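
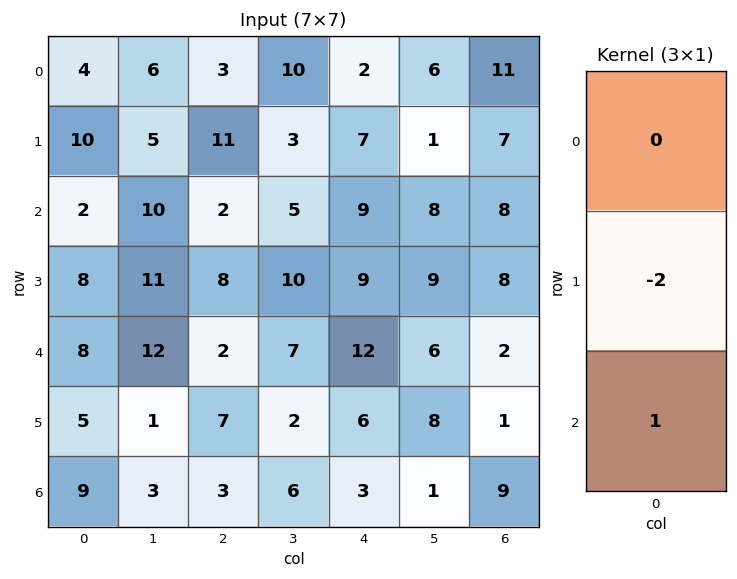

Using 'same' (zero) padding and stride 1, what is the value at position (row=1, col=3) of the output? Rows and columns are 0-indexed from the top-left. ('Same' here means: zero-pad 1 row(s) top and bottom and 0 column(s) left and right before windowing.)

-1

The receptive field on the zero-padded input at this output position is [10 / 3 / 5]. Elementwise product with the kernel and sum: 3·-2 + 5·1.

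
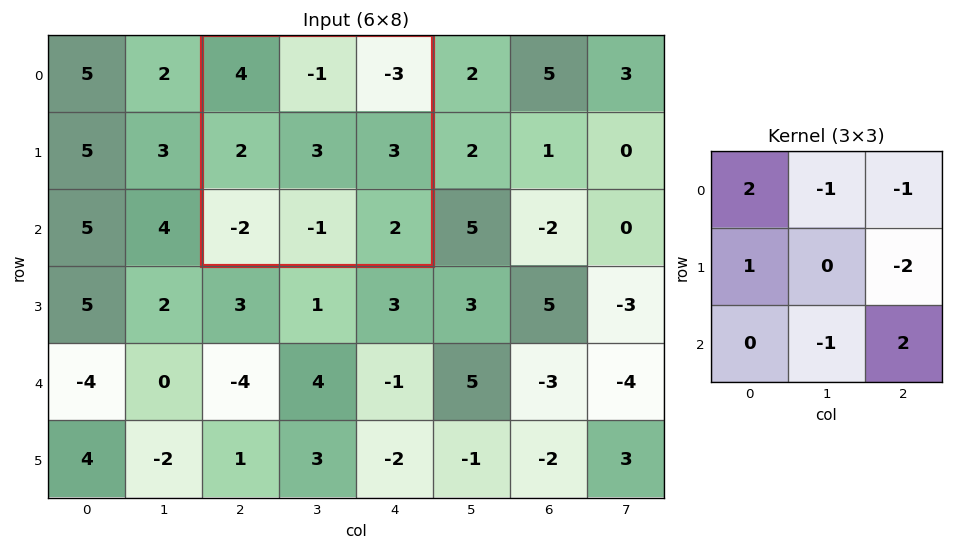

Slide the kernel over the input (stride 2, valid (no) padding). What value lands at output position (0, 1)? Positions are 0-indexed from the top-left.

13

The receptive field on the input at this output position is [4 -1 -3 / 2 3 3 / -2 -1 2]. Elementwise product with the kernel and sum: 4·2 + -1·-1 + -3·-1 + 2·1 + 3·-2 + -1·-1 + 2·2.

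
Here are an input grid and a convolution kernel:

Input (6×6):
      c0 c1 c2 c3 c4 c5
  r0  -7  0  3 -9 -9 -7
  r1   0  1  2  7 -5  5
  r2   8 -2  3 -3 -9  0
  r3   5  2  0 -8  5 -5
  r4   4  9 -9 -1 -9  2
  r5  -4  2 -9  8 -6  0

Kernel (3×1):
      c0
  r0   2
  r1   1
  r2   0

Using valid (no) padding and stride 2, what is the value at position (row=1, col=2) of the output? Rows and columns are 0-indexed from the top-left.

-13

The receptive field on the input at this output position is [-9 / 5 / -9]. Elementwise product with the kernel and sum: -9·2 + 5·1.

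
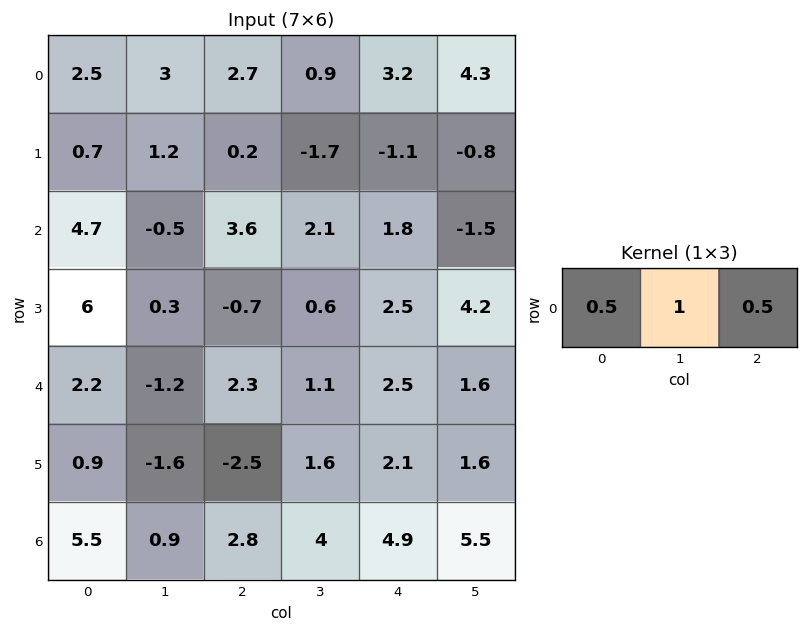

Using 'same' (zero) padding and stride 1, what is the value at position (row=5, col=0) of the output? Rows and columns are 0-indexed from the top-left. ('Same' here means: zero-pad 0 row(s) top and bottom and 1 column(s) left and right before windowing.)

0.1

The receptive field on the zero-padded input at this output position is [0 0.9 -1.6]. Elementwise product with the kernel and sum: 0·0.5 + 0.9·1 + -1.6·0.5.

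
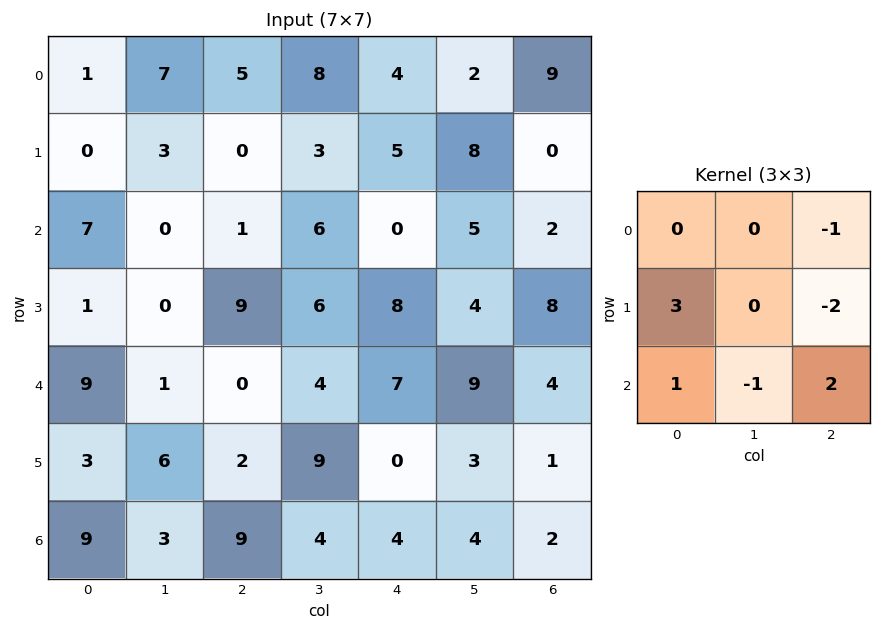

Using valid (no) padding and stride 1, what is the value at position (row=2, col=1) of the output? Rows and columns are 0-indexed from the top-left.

-9

The receptive field on the input at this output position is [0 1 6 / 0 9 6 / 1 0 4]. Elementwise product with the kernel and sum: 6·-1 + 0·3 + 6·-2 + 1·1 + 0·-1 + 4·2.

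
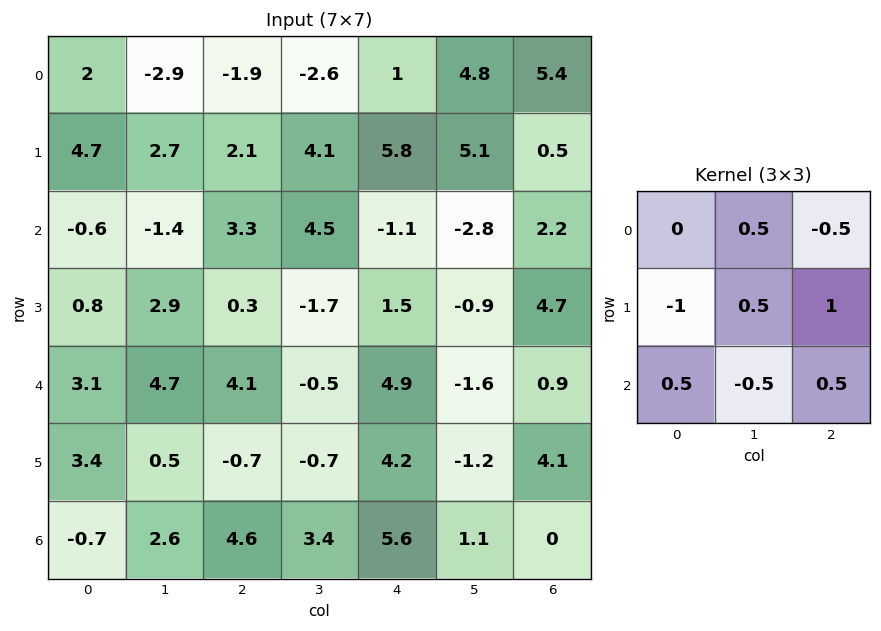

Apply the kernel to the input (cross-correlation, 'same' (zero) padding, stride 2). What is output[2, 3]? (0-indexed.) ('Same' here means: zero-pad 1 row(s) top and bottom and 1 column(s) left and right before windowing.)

1.75

The receptive field on the zero-padded input at this output position is [-0.9 4.7 0 / -1.6 0.9 0 / -1.2 4.1 0]. Elementwise product with the kernel and sum: 4.7·0.5 + 0·-0.5 + -1.6·-1 + 0.9·0.5 + 0·1 + -1.2·0.5 + 4.1·-0.5 + 0·0.5.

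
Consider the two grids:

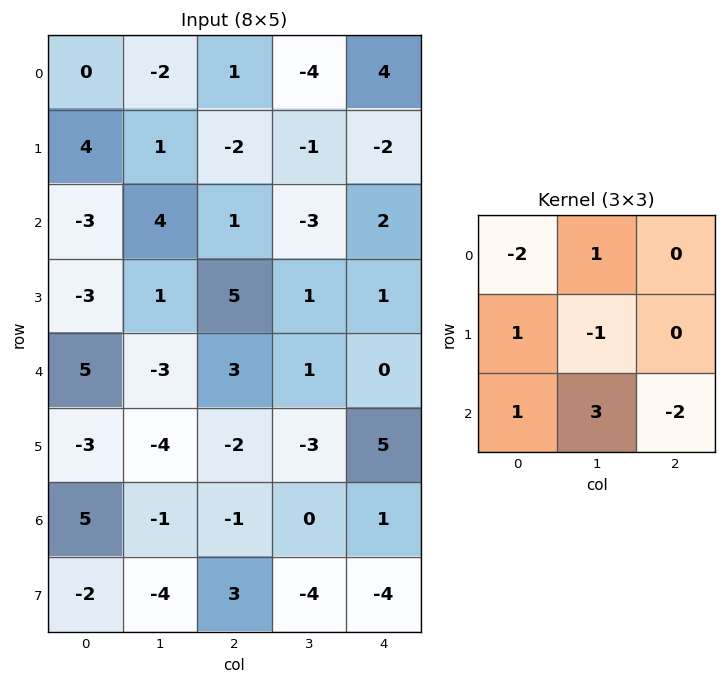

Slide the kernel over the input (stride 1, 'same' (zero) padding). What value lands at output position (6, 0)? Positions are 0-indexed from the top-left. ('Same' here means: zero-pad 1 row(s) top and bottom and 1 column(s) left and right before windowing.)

-6

The receptive field on the zero-padded input at this output position is [0 -3 -4 / 0 5 -1 / 0 -2 -4]. Elementwise product with the kernel and sum: 0·-2 + -3·1 + 0·1 + 5·-1 + 0·1 + -2·3 + -4·-2.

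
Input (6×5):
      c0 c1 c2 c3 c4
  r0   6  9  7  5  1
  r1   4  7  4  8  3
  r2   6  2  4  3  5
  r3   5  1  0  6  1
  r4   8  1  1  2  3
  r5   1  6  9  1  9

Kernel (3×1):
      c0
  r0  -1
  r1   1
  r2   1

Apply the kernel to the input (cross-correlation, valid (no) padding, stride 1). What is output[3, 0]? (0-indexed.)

4

The receptive field on the input at this output position is [5 / 8 / 1]. Elementwise product with the kernel and sum: 5·-1 + 8·1 + 1·1.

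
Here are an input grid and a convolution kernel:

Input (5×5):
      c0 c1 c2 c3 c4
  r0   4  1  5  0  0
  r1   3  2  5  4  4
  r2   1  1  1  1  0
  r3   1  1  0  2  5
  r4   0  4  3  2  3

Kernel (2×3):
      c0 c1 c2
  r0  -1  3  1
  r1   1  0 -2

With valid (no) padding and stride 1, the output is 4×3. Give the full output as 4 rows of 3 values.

Output[0,0]: The receptive field on the input at this output position is [4 1 5 / 3 2 5]. Elementwise product with the kernel and sum: 4·-1 + 1·3 + 5·1 + 3·1 + 5·-2.
Output[0,1]: The receptive field on the input at this output position is [1 5 0 / 2 5 4]. Elementwise product with the kernel and sum: 1·-1 + 5·3 + 0·1 + 2·1 + 4·-2.

-3 8 -8
7 16 12
4 0 -8
-4 1 8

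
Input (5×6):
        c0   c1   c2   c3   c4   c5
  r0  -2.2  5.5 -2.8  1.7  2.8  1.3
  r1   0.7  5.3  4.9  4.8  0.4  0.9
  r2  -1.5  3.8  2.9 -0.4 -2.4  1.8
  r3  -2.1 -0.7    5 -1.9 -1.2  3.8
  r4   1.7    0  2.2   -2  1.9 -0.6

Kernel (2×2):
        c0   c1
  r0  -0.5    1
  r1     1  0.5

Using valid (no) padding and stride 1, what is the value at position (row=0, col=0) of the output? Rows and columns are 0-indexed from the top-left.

The receptive field on the input at this output position is [-2.2 5.5 / 0.7 5.3]. Elementwise product with the kernel and sum: -2.2·-0.5 + 5.5·1 + 0.7·1 + 5.3·0.5.

9.95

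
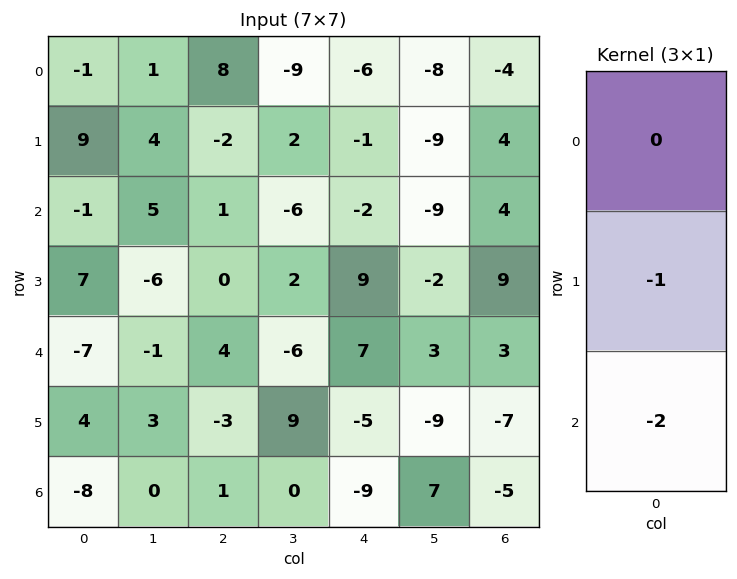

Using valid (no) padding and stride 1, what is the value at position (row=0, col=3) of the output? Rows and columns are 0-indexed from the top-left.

The receptive field on the input at this output position is [-9 / 2 / -6]. Elementwise product with the kernel and sum: 2·-1 + -6·-2.

10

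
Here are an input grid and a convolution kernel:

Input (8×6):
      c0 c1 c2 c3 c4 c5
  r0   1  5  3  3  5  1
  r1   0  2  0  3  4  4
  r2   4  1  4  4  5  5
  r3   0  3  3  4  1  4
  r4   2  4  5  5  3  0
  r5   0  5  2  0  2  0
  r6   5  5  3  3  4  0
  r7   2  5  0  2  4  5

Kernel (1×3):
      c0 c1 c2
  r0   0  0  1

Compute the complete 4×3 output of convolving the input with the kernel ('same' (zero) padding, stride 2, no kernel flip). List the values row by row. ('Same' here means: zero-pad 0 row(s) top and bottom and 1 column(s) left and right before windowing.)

Output[0,0]: The receptive field on the zero-padded input at this output position is [0 1 5]. Elementwise product with the kernel and sum: 5·1.
Output[0,1]: The receptive field on the zero-padded input at this output position is [5 3 3]. Elementwise product with the kernel and sum: 3·1.

5 3 1
1 4 5
4 5 0
5 3 0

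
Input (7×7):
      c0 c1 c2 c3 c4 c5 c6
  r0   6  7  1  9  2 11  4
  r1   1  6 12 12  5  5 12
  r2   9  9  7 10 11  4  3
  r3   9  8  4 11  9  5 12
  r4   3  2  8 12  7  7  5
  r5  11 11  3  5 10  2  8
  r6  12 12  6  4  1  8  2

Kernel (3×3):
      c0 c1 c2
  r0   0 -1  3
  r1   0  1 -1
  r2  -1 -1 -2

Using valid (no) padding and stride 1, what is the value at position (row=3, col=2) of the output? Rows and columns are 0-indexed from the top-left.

The receptive field on the input at this output position is [4 11 9 / 8 12 7 / 3 5 10]. Elementwise product with the kernel and sum: 11·-1 + 9·3 + 12·1 + 7·-1 + 3·-1 + 5·-1 + 10·-2.

-7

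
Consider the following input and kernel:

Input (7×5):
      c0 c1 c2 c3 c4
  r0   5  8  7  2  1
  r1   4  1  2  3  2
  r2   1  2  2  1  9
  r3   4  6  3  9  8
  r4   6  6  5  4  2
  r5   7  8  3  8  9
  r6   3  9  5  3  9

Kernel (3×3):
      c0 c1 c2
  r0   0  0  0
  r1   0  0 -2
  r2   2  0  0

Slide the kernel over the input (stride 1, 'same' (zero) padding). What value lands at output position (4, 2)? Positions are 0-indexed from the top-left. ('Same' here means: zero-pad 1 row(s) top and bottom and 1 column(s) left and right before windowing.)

The receptive field on the zero-padded input at this output position is [6 3 9 / 6 5 4 / 8 3 8]. Elementwise product with the kernel and sum: 4·-2 + 8·2.

8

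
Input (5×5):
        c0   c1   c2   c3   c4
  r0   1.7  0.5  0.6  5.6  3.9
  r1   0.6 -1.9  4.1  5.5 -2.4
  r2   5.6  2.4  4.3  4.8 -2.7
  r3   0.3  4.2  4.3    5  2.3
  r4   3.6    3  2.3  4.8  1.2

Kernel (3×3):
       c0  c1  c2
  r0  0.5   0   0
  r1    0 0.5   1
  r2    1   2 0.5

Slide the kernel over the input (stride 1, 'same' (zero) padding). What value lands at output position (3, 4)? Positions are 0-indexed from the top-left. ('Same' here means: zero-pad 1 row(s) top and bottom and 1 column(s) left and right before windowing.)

The receptive field on the zero-padded input at this output position is [4.8 -2.7 0 / 5 2.3 0 / 4.8 1.2 0]. Elementwise product with the kernel and sum: 4.8·0.5 + 2.3·0.5 + 0·1 + 4.8·1 + 1.2·2 + 0·0.5.

10.75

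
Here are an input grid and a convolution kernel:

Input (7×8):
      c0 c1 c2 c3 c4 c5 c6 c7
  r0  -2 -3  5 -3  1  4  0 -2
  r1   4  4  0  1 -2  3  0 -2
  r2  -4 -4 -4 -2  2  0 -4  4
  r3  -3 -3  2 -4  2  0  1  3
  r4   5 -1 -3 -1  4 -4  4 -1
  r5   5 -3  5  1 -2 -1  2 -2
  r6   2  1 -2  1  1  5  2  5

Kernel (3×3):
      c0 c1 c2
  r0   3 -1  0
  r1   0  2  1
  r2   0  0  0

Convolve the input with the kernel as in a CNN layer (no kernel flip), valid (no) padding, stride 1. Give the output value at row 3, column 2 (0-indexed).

The receptive field on the input at this output position is [2 -4 2 / -3 -1 4 / 5 1 -2]. Elementwise product with the kernel and sum: 2·3 + -4·-1 + -1·2 + 4·1.

12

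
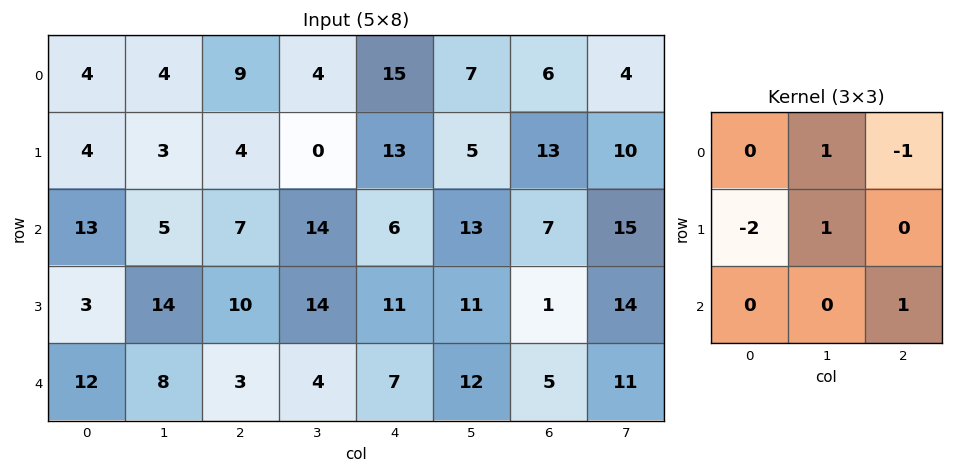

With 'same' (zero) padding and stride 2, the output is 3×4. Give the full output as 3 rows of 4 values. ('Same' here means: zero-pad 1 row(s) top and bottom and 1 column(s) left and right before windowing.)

Output[0,0]: The receptive field on the zero-padded input at this output position is [0 0 0 / 0 4 4 / 0 4 3]. Elementwise product with the kernel and sum: 0·1 + 0·-1 + 0·-2 + 4·1 + 3·1.
Output[0,1]: The receptive field on the zero-padded input at this output position is [0 0 0 / 4 9 4 / 3 4 0]. Elementwise product with the kernel and sum: 0·1 + 0·-1 + 4·-2 + 9·1 + 0·1.

7 1 12 2
28 15 -3 -2
1 -17 -1 -32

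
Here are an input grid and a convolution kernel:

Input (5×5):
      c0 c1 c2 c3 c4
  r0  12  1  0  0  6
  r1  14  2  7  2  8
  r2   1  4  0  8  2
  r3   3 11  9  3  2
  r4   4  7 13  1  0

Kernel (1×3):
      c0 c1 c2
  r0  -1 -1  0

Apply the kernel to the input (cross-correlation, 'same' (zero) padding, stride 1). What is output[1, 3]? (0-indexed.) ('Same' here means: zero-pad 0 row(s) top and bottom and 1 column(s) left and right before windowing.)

The receptive field on the zero-padded input at this output position is [7 2 8]. Elementwise product with the kernel and sum: 7·-1 + 2·-1.

-9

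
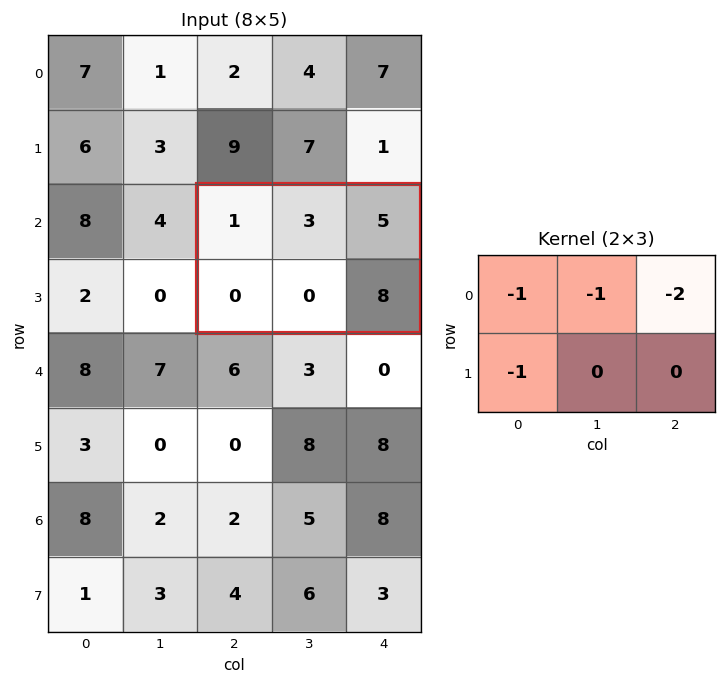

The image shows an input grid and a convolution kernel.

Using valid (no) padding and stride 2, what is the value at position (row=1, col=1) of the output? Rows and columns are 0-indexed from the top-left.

The receptive field on the input at this output position is [1 3 5 / 0 0 8]. Elementwise product with the kernel and sum: 1·-1 + 3·-1 + 5·-2 + 0·-1.

-14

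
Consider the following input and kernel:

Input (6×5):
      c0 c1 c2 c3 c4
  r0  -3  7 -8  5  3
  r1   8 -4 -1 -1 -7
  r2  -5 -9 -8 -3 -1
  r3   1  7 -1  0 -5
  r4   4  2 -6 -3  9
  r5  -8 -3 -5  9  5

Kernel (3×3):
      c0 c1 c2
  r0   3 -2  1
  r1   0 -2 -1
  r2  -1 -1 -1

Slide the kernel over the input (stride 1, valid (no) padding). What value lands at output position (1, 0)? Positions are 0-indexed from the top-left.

The receptive field on the input at this output position is [8 -4 -1 / -5 -9 -8 / 1 7 -1]. Elementwise product with the kernel and sum: 8·3 + -4·-2 + -1·1 + -9·-2 + -8·-1 + 1·-1 + 7·-1 + -1·-1.

50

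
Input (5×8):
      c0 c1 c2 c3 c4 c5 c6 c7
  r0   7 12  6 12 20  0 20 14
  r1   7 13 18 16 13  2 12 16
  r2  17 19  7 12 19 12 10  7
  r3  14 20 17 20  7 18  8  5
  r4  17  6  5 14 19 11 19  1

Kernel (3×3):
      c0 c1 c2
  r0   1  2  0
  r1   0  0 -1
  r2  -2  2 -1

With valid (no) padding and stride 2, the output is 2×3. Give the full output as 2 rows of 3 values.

Output[0,0]: The receptive field on the input at this output position is [7 12 6 / 7 13 18 / 17 19 7]. Elementwise product with the kernel and sum: 7·1 + 12·2 + 18·-1 + 17·-2 + 19·2 + 7·-1.
Output[0,1]: The receptive field on the input at this output position is [6 12 20 / 18 16 13 / 7 12 19]. Elementwise product with the kernel and sum: 6·1 + 12·2 + 13·-1 + 7·-2 + 12·2 + 19·-1.

10 8 -16
11 23 0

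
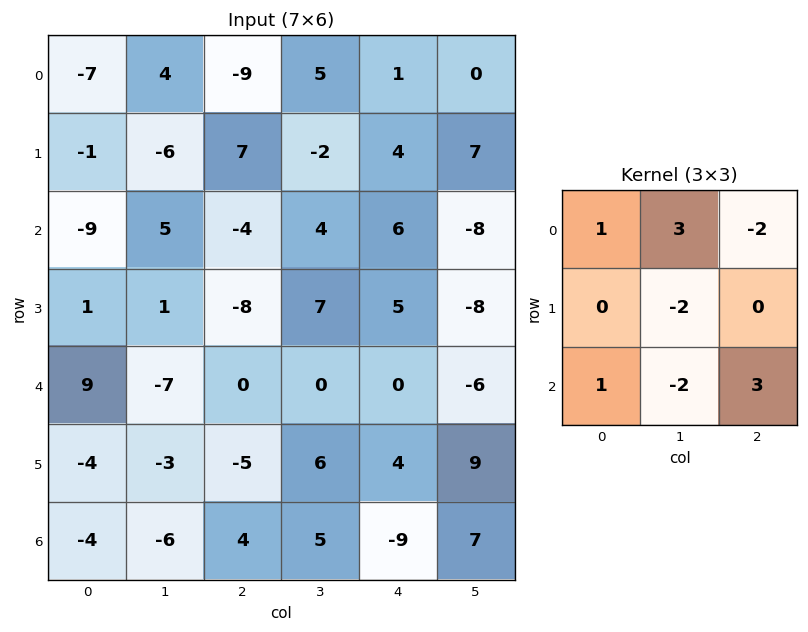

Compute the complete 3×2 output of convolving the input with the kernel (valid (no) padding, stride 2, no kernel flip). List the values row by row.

4 14
35 -18
14 -45

Output[0,0]: The receptive field on the input at this output position is [-7 4 -9 / -1 -6 7 / -9 5 -4]. Elementwise product with the kernel and sum: -7·1 + 4·3 + -9·-2 + -6·-2 + -9·1 + 5·-2 + -4·3.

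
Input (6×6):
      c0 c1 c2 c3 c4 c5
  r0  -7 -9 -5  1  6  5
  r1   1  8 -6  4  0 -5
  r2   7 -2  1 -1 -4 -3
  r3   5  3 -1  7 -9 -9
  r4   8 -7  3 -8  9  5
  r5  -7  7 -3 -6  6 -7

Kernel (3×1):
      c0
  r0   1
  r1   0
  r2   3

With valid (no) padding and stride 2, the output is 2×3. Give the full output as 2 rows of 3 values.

Output[0,0]: The receptive field on the input at this output position is [-7 / 1 / 7]. Elementwise product with the kernel and sum: -7·1 + 7·3.
Output[0,1]: The receptive field on the input at this output position is [-5 / -6 / 1]. Elementwise product with the kernel and sum: -5·1 + 1·3.

14 -2 -6
31 10 23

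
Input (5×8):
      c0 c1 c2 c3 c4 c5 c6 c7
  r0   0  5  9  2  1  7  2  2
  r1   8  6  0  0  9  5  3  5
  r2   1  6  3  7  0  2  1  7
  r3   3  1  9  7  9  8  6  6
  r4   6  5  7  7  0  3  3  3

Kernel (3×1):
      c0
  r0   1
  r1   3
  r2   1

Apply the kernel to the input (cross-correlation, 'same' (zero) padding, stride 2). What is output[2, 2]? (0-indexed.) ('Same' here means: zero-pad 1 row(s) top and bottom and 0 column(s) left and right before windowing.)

9

The receptive field on the zero-padded input at this output position is [9 / 0 / 0]. Elementwise product with the kernel and sum: 9·1 + 0·3 + 0·1.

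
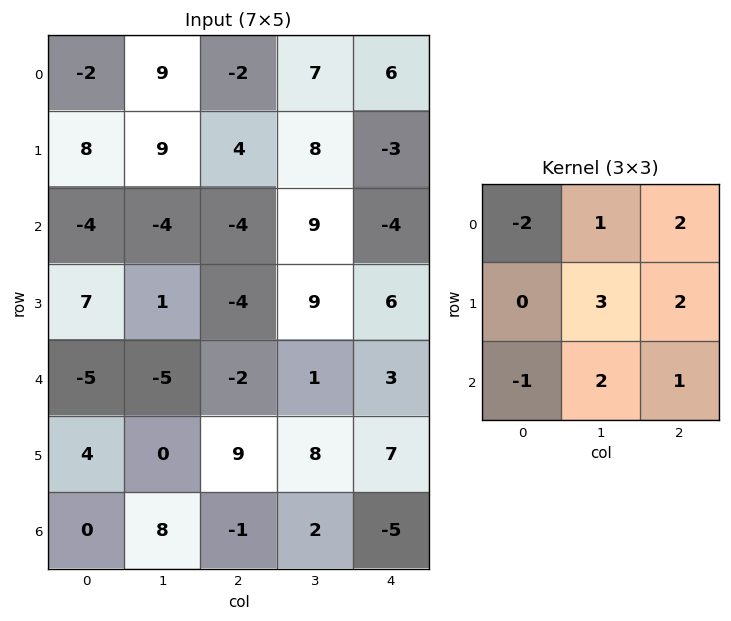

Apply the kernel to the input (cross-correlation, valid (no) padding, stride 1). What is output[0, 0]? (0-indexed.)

The receptive field on the input at this output position is [-2 9 -2 / 8 9 4 / -4 -4 -4]. Elementwise product with the kernel and sum: -2·-2 + 9·1 + -2·2 + 9·3 + 4·2 + -4·-1 + -4·2 + -4·1.

36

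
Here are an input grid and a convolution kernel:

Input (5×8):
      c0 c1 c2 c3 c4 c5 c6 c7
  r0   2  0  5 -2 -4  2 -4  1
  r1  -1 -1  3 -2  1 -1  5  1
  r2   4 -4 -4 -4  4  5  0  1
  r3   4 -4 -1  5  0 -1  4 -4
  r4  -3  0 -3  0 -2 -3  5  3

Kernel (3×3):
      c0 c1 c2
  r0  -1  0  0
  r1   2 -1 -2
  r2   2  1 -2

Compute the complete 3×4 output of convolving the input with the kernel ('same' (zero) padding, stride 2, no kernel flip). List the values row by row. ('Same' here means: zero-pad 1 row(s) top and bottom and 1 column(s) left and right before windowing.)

-1 4 -5 7
16 -14 -8 19
3 7 3 -16

Output[0,0]: The receptive field on the zero-padded input at this output position is [0 0 0 / 0 2 0 / 0 -1 -1]. Elementwise product with the kernel and sum: 0·-1 + 0·2 + 2·-1 + 0·-2 + 0·2 + -1·1 + -1·-2.
Output[0,1]: The receptive field on the zero-padded input at this output position is [0 0 0 / 0 5 -2 / -1 3 -2]. Elementwise product with the kernel and sum: 0·-1 + 0·2 + 5·-1 + -2·-2 + -1·2 + 3·1 + -2·-2.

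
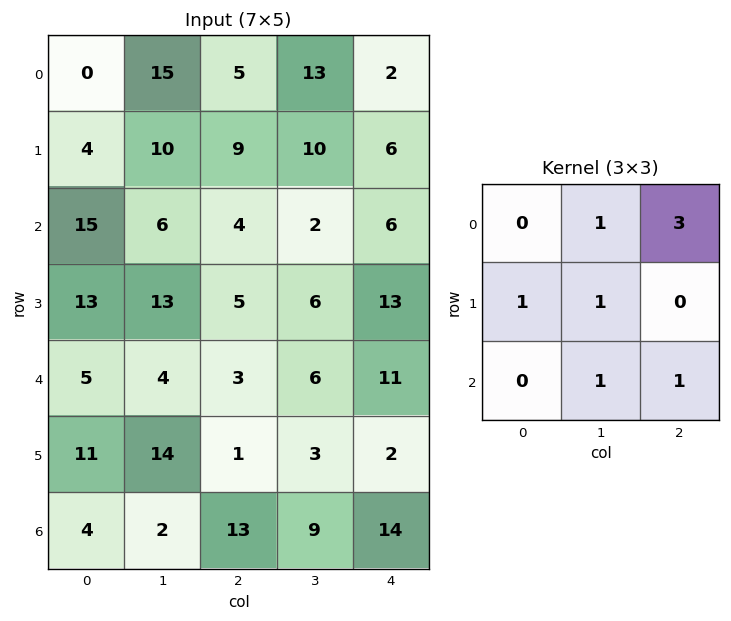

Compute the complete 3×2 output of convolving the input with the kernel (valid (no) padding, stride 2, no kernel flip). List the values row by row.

Output[0,0]: The receptive field on the input at this output position is [0 15 5 / 4 10 9 / 15 6 4]. Elementwise product with the kernel and sum: 15·1 + 5·3 + 4·1 + 10·1 + 6·1 + 4·1.

54 46
51 48
53 66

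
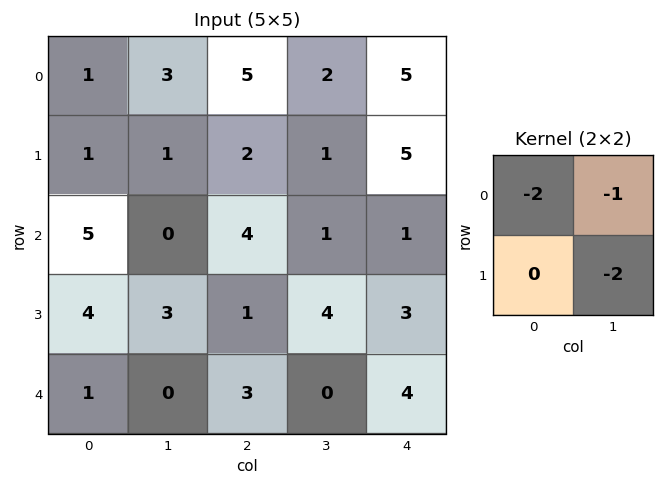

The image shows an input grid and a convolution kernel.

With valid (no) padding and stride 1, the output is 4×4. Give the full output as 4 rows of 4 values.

Output[0,0]: The receptive field on the input at this output position is [1 3 / 1 1]. Elementwise product with the kernel and sum: 1·-2 + 3·-1 + 1·-2.
Output[0,1]: The receptive field on the input at this output position is [3 5 / 1 2]. Elementwise product with the kernel and sum: 3·-2 + 5·-1 + 2·-2.

-7 -15 -14 -19
-3 -12 -7 -9
-16 -6 -17 -9
-11 -13 -6 -19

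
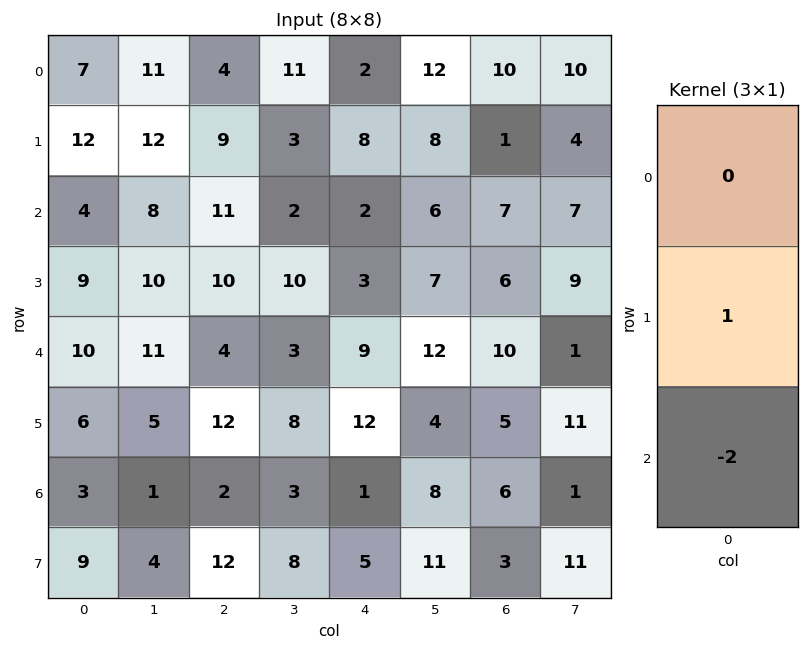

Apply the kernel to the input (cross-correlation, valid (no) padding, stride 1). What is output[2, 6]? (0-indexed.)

-14

The receptive field on the input at this output position is [7 / 6 / 10]. Elementwise product with the kernel and sum: 6·1 + 10·-2.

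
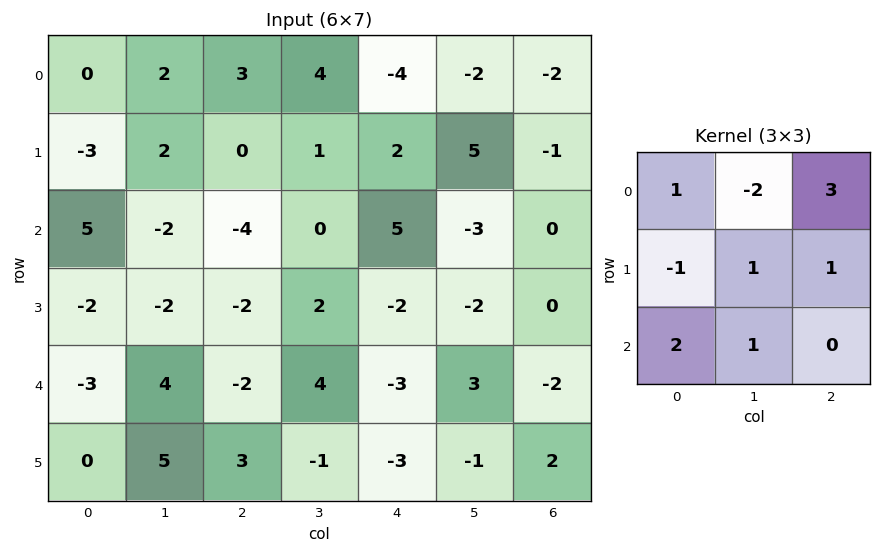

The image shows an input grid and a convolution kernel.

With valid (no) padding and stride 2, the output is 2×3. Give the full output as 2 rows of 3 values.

Output[0,0]: The receptive field on the input at this output position is [0 2 3 / -3 2 0 / 5 -2 -4]. Elementwise product with the kernel and sum: 0·1 + 2·-2 + 3·3 + -3·-1 + 2·1 + 0·1 + 5·2 + -2·1.
Output[0,1]: The receptive field on the input at this output position is [3 4 -4 / 0 1 2 / -4 0 5]. Elementwise product with the kernel and sum: 3·1 + 4·-2 + -4·3 + 0·-1 + 1·1 + 2·1 + -4·2 + 0·1.

18 -22 3
-7 13 8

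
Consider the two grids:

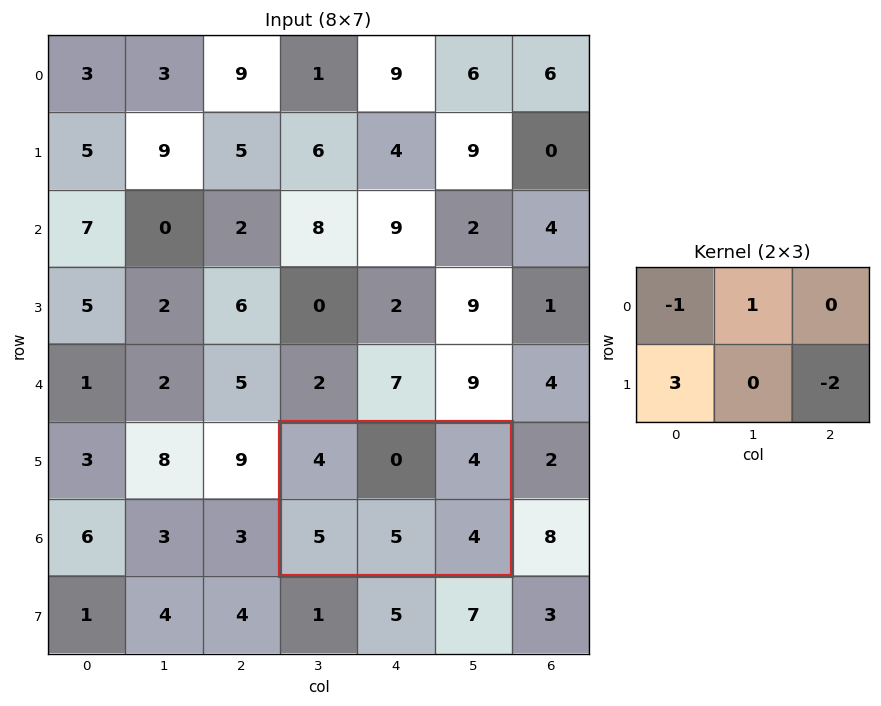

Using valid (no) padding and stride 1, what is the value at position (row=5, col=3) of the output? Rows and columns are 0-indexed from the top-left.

The receptive field on the input at this output position is [4 0 4 / 5 5 4]. Elementwise product with the kernel and sum: 4·-1 + 0·1 + 5·3 + 4·-2.

3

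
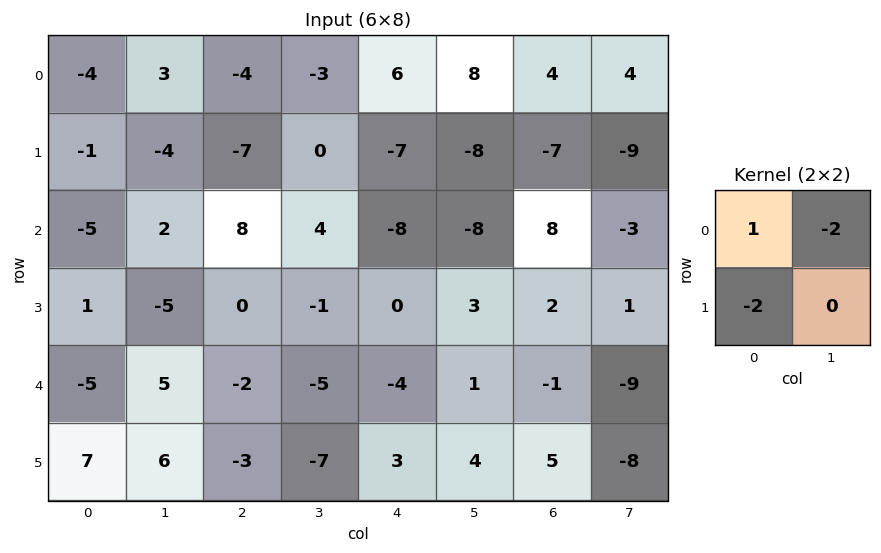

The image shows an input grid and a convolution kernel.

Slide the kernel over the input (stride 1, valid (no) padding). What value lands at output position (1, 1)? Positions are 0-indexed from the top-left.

The receptive field on the input at this output position is [-4 -7 / 2 8]. Elementwise product with the kernel and sum: -4·1 + -7·-2 + 2·-2.

6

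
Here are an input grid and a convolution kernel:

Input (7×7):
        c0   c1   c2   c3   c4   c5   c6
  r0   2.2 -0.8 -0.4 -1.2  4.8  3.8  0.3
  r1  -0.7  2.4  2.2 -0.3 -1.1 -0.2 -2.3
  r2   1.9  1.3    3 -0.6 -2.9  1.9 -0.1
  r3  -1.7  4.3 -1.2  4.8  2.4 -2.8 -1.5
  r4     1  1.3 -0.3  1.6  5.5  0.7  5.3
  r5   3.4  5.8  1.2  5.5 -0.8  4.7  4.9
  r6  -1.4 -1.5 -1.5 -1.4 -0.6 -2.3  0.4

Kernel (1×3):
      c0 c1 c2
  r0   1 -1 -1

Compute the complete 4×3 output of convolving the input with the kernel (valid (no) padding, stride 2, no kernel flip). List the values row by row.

3.4 -4 0.7
-2.4 6.5 -4.7
-0 -7.4 -0.5
1.6 0.5 1.3

Output[0,0]: The receptive field on the input at this output position is [2.2 -0.8 -0.4]. Elementwise product with the kernel and sum: 2.2·1 + -0.8·-1 + -0.4·-1.
Output[0,1]: The receptive field on the input at this output position is [-0.4 -1.2 4.8]. Elementwise product with the kernel and sum: -0.4·1 + -1.2·-1 + 4.8·-1.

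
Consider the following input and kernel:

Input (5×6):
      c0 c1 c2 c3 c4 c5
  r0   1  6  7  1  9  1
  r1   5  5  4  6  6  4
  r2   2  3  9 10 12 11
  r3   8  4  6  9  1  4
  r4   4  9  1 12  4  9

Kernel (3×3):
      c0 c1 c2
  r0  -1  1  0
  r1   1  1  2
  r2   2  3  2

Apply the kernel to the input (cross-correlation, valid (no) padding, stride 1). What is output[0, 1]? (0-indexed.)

The receptive field on the input at this output position is [6 7 1 / 5 4 6 / 3 9 10]. Elementwise product with the kernel and sum: 6·-1 + 7·1 + 5·1 + 4·1 + 6·2 + 3·2 + 9·3 + 10·2.

75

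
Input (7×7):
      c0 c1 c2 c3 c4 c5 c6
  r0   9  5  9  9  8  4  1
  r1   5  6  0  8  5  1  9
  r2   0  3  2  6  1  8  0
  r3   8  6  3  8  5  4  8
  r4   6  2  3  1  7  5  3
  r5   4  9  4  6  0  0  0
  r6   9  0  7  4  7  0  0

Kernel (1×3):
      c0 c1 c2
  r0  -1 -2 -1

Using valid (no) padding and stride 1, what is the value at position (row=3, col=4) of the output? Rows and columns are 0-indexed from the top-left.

-21

The receptive field on the input at this output position is [5 4 8]. Elementwise product with the kernel and sum: 5·-1 + 4·-2 + 8·-1.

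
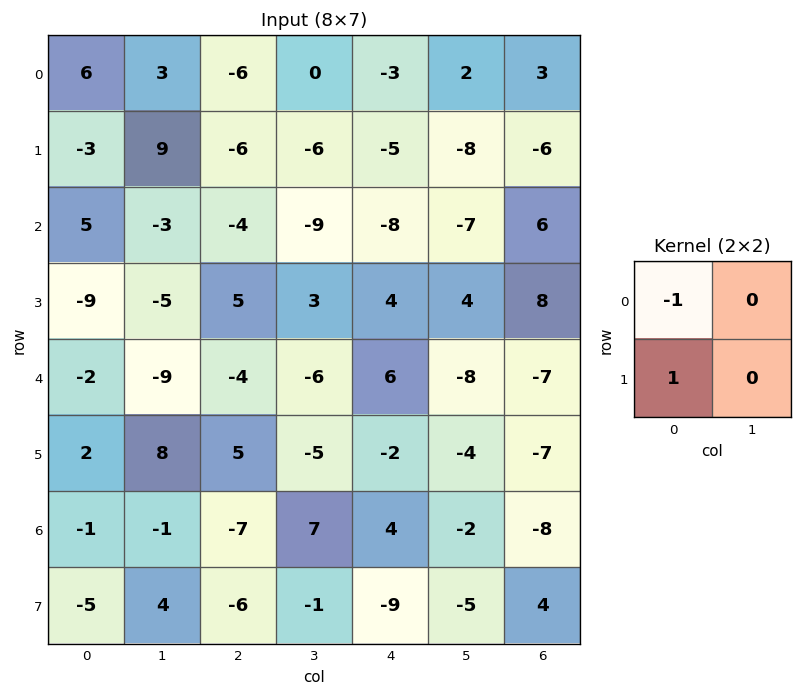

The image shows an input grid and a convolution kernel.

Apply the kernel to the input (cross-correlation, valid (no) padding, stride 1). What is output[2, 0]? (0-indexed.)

-14

The receptive field on the input at this output position is [5 -3 / -9 -5]. Elementwise product with the kernel and sum: 5·-1 + -9·1.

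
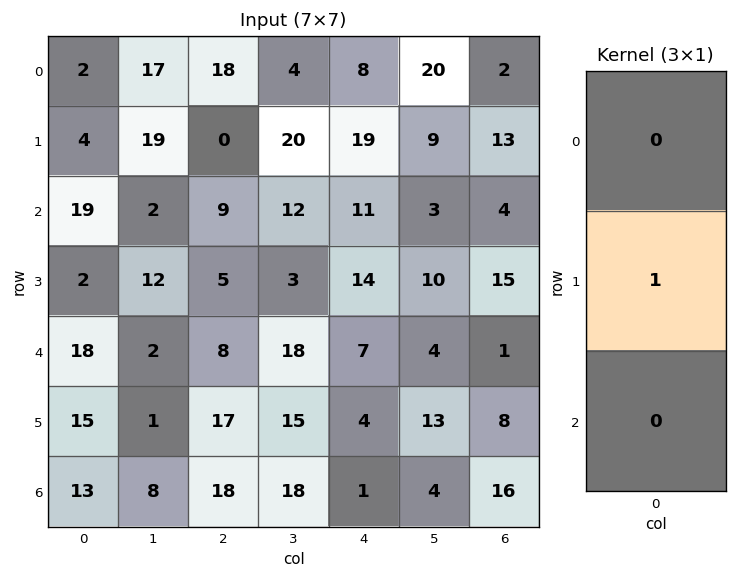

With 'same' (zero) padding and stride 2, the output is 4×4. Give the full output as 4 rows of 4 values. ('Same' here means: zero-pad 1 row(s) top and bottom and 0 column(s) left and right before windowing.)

2 18 8 2
19 9 11 4
18 8 7 1
13 18 1 16

Output[0,0]: The receptive field on the zero-padded input at this output position is [0 / 2 / 4]. Elementwise product with the kernel and sum: 2·1.
Output[0,1]: The receptive field on the zero-padded input at this output position is [0 / 18 / 0]. Elementwise product with the kernel and sum: 18·1.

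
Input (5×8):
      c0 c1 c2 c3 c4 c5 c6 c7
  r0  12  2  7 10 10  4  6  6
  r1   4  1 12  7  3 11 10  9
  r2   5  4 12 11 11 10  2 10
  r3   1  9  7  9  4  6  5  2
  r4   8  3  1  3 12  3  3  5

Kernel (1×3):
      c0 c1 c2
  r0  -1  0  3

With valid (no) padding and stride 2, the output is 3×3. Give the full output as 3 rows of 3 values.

9 23 8
31 21 -5
-5 35 -3

Output[0,0]: The receptive field on the input at this output position is [12 2 7]. Elementwise product with the kernel and sum: 12·-1 + 7·3.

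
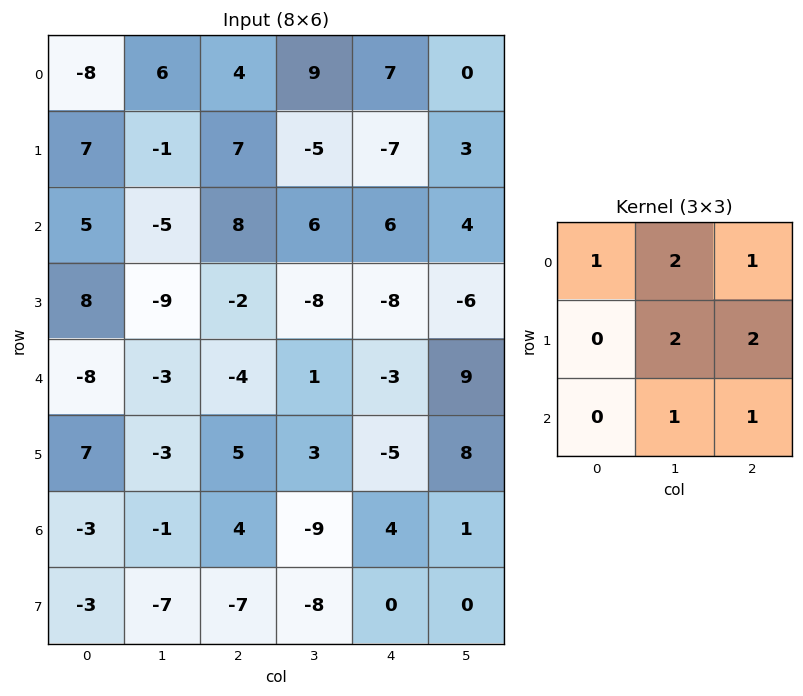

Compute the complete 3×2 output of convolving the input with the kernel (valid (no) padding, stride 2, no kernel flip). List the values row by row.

23 17
-26 -8
-11 -14

Output[0,0]: The receptive field on the input at this output position is [-8 6 4 / 7 -1 7 / 5 -5 8]. Elementwise product with the kernel and sum: -8·1 + 6·2 + 4·1 + -1·2 + 7·2 + -5·1 + 8·1.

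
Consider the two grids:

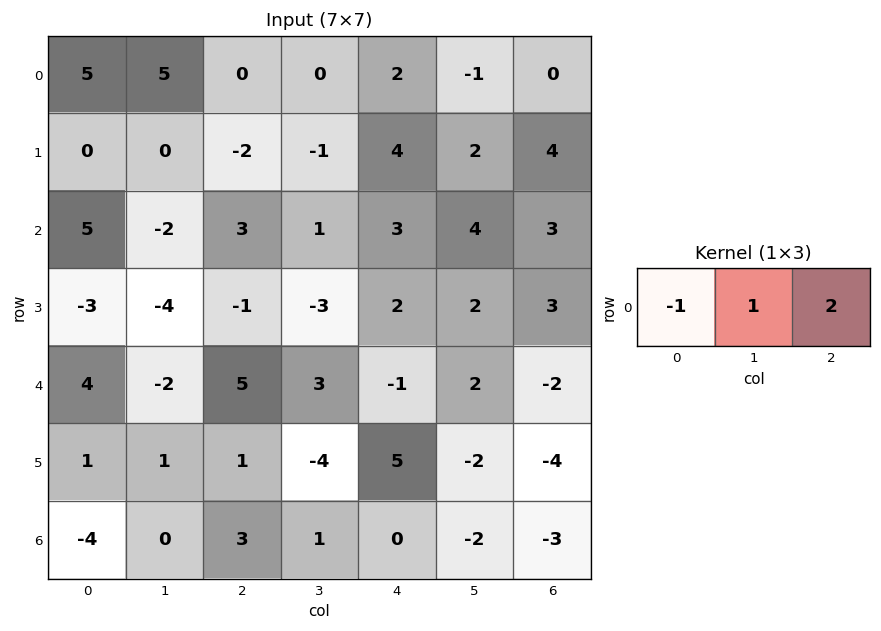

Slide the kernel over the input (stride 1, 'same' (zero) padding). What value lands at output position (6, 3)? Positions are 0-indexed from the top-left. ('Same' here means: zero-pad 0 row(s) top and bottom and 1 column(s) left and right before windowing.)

-2

The receptive field on the zero-padded input at this output position is [3 1 0]. Elementwise product with the kernel and sum: 3·-1 + 1·1 + 0·2.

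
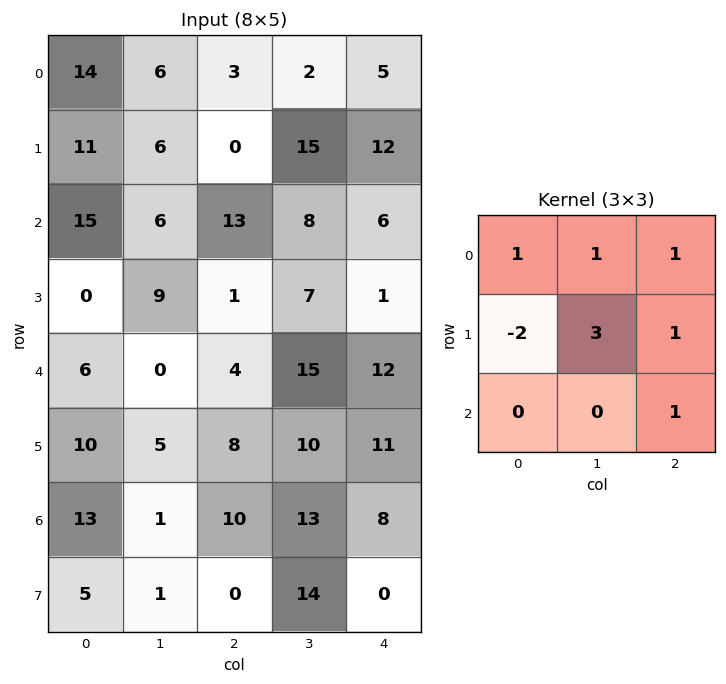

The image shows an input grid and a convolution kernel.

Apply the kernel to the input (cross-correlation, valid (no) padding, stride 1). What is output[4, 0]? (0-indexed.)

23

The receptive field on the input at this output position is [6 0 4 / 10 5 8 / 13 1 10]. Elementwise product with the kernel and sum: 6·1 + 0·1 + 4·1 + 10·-2 + 5·3 + 8·1 + 10·1.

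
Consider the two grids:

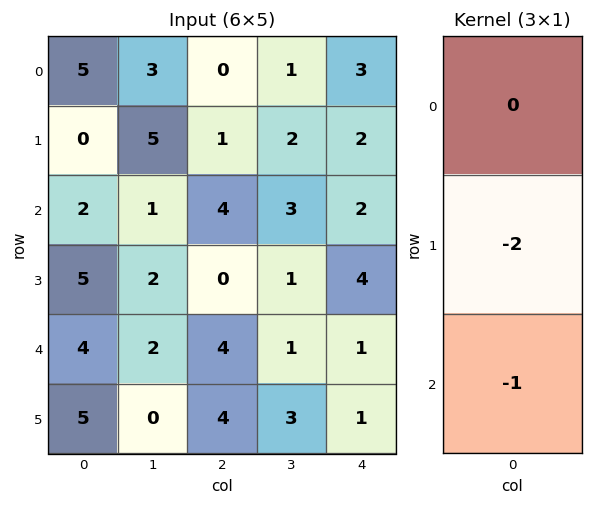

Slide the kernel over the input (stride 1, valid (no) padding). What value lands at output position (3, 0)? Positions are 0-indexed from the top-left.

-13

The receptive field on the input at this output position is [5 / 4 / 5]. Elementwise product with the kernel and sum: 4·-2 + 5·-1.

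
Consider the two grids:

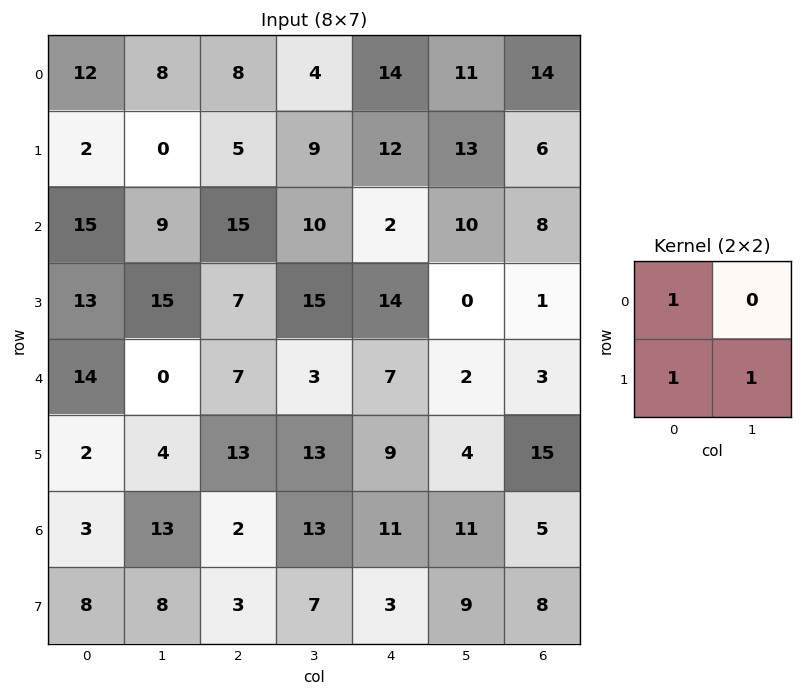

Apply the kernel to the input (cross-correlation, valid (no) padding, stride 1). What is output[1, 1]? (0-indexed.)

The receptive field on the input at this output position is [0 5 / 9 15]. Elementwise product with the kernel and sum: 0·1 + 9·1 + 15·1.

24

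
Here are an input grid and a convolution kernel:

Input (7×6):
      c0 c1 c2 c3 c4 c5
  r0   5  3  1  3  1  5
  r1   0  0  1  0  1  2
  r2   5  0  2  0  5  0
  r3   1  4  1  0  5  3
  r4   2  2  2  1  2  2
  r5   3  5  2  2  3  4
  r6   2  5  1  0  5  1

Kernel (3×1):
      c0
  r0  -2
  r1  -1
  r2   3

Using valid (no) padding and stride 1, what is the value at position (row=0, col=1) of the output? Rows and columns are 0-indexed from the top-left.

-6

The receptive field on the input at this output position is [3 / 0 / 0]. Elementwise product with the kernel and sum: 3·-2 + 0·-1 + 0·3.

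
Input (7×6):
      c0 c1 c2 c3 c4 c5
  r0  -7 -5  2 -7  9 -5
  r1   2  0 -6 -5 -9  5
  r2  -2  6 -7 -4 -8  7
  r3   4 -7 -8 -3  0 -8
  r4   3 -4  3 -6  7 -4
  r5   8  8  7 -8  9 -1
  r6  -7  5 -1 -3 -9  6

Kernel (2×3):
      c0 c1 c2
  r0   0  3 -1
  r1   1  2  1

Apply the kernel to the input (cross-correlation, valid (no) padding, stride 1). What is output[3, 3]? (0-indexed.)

12

The receptive field on the input at this output position is [-3 0 -8 / -6 7 -4]. Elementwise product with the kernel and sum: 0·3 + -8·-1 + -6·1 + 7·2 + -4·1.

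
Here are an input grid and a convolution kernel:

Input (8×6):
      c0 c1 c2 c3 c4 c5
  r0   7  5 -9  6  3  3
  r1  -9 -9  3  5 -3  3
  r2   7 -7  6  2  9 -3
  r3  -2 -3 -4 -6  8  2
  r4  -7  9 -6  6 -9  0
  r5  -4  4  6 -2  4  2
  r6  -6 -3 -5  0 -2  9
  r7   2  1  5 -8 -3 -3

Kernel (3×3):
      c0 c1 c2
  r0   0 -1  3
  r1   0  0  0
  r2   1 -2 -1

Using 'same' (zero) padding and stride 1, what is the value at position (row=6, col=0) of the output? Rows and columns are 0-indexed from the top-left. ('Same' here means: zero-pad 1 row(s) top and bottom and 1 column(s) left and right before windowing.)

The receptive field on the zero-padded input at this output position is [0 -4 4 / 0 -6 -3 / 0 2 1]. Elementwise product with the kernel and sum: -4·-1 + 4·3 + 0·1 + 2·-2 + 1·-1.

11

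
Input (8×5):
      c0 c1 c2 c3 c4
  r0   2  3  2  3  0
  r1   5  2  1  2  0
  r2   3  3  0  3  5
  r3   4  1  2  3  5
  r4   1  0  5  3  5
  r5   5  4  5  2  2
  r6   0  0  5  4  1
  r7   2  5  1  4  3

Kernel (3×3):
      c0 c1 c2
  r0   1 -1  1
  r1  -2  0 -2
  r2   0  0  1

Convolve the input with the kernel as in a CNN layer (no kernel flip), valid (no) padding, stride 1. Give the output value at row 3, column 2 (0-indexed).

The receptive field on the input at this output position is [2 3 5 / 5 3 5 / 5 2 2]. Elementwise product with the kernel and sum: 2·1 + 3·-1 + 5·1 + 5·-2 + 5·-2 + 2·1.

-14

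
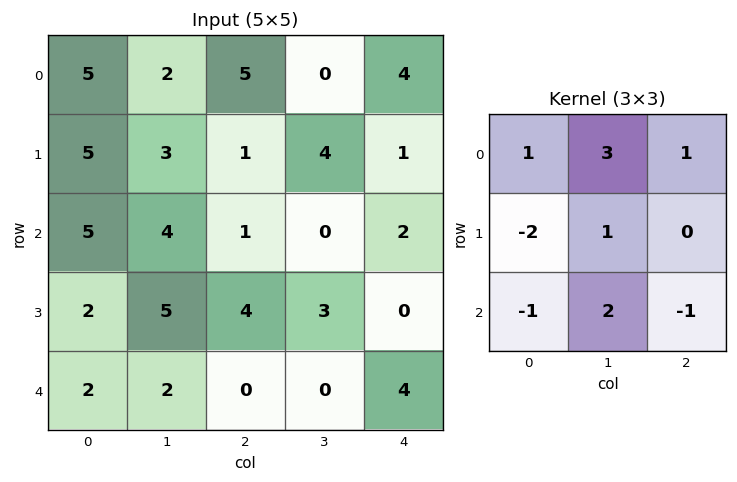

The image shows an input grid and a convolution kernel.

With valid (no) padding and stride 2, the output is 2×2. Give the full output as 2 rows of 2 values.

Output[0,0]: The receptive field on the input at this output position is [5 2 5 / 5 3 1 / 5 4 1]. Elementwise product with the kernel and sum: 5·1 + 2·3 + 5·1 + 5·-2 + 3·1 + 5·-1 + 4·2 + 1·-1.

11 8
21 -6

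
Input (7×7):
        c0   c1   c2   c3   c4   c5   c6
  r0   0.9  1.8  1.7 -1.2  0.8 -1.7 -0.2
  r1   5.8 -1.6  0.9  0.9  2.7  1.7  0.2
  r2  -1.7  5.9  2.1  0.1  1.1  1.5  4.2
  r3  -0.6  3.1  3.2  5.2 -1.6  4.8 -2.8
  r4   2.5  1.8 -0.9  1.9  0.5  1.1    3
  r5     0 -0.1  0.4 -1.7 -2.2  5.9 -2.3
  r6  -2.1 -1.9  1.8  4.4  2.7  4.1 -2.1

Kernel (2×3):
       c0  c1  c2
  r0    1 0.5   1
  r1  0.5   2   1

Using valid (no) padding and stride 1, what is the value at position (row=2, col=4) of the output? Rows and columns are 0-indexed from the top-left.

The receptive field on the input at this output position is [1.1 1.5 4.2 / -1.6 4.8 -2.8]. Elementwise product with the kernel and sum: 1.1·1 + 1.5·0.5 + 4.2·1 + -1.6·0.5 + 4.8·2 + -2.8·1.

12.05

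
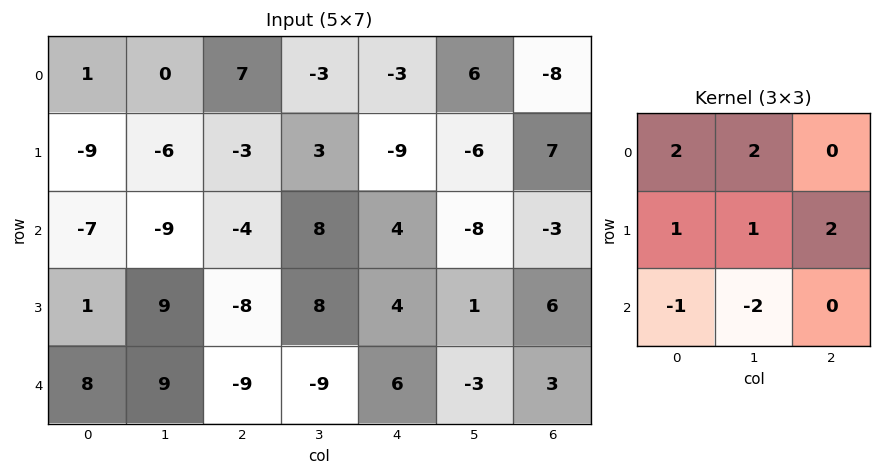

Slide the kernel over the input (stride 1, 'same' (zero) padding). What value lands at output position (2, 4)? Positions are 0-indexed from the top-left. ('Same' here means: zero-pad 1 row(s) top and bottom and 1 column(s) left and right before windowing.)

The receptive field on the zero-padded input at this output position is [3 -9 -6 / 8 4 -8 / 8 4 1]. Elementwise product with the kernel and sum: 3·2 + -9·2 + 8·1 + 4·1 + -8·2 + 8·-1 + 4·-2.

-32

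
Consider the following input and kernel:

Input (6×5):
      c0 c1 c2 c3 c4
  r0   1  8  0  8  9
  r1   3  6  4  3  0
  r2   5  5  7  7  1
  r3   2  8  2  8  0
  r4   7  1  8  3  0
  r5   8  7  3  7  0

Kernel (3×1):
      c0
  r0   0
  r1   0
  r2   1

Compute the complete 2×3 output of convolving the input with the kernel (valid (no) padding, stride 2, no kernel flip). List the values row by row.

5 7 1
7 8 0

Output[0,0]: The receptive field on the input at this output position is [1 / 3 / 5]. Elementwise product with the kernel and sum: 5·1.
Output[0,1]: The receptive field on the input at this output position is [0 / 4 / 7]. Elementwise product with the kernel and sum: 7·1.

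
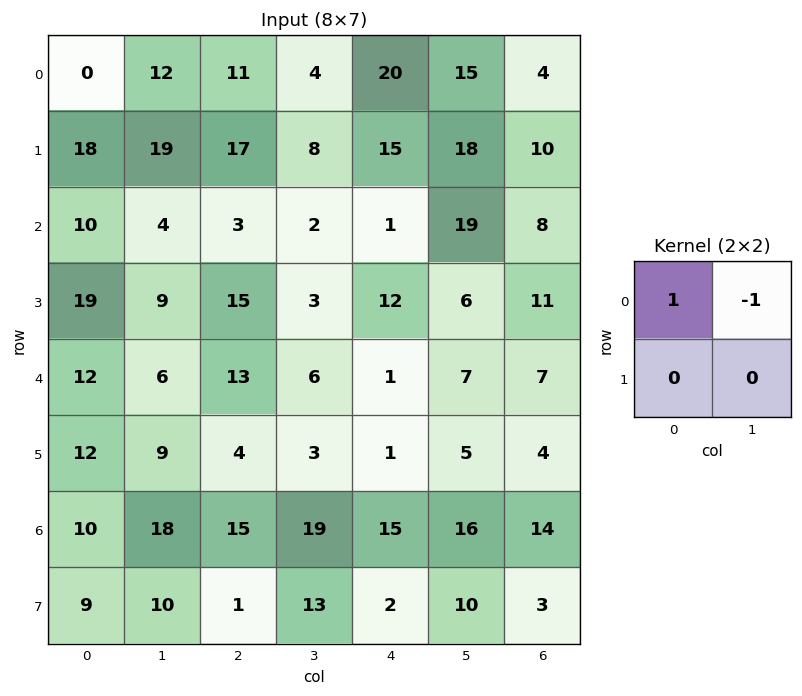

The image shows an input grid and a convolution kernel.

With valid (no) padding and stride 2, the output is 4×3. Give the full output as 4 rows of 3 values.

-12 7 5
6 1 -18
6 7 -6
-8 -4 -1

Output[0,0]: The receptive field on the input at this output position is [0 12 / 18 19]. Elementwise product with the kernel and sum: 0·1 + 12·-1.
Output[0,1]: The receptive field on the input at this output position is [11 4 / 17 8]. Elementwise product with the kernel and sum: 11·1 + 4·-1.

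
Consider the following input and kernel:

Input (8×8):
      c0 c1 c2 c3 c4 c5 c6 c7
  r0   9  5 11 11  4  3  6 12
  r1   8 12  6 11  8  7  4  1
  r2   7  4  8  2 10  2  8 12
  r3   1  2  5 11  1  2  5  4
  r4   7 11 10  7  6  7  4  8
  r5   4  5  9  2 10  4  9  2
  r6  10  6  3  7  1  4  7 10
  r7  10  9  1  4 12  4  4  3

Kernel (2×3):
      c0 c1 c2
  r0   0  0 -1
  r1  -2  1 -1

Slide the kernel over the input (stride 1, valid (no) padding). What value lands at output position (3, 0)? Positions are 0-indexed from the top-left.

-18

The receptive field on the input at this output position is [1 2 5 / 7 11 10]. Elementwise product with the kernel and sum: 5·-1 + 7·-2 + 11·1 + 10·-1.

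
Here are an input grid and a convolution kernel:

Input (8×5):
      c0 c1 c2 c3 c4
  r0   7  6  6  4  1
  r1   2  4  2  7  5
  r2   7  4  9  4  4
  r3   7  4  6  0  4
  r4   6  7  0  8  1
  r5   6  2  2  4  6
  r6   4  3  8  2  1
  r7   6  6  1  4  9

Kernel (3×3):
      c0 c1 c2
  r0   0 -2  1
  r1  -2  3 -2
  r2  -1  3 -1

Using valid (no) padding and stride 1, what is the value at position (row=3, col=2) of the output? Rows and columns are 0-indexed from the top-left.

The receptive field on the input at this output position is [6 0 4 / 0 8 1 / 2 4 6]. Elementwise product with the kernel and sum: 0·-2 + 4·1 + 0·-2 + 8·3 + 1·-2 + 2·-1 + 4·3 + 6·-1.

30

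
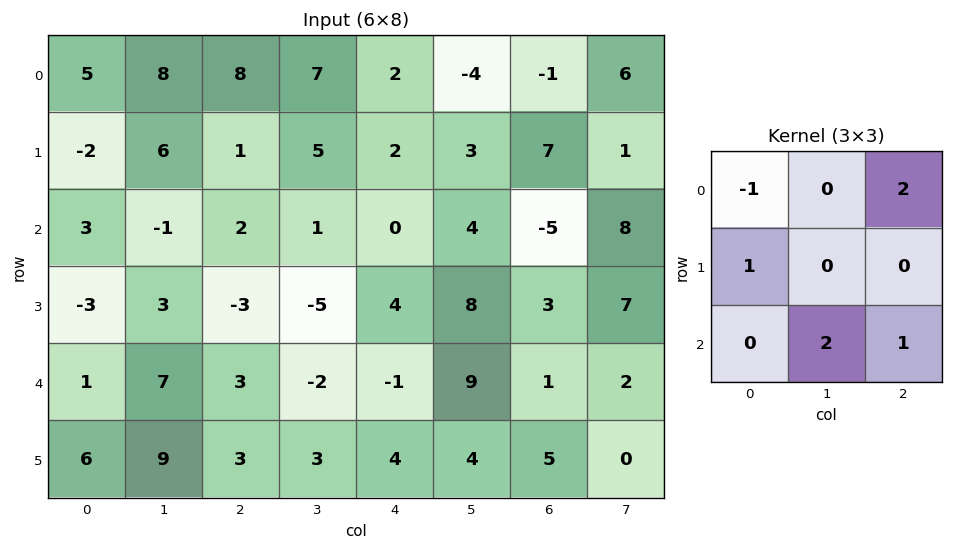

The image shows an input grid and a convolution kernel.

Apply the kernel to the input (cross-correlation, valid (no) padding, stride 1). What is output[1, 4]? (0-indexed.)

31

The receptive field on the input at this output position is [2 3 7 / 0 4 -5 / 4 8 3]. Elementwise product with the kernel and sum: 2·-1 + 7·2 + 0·1 + 8·2 + 3·1.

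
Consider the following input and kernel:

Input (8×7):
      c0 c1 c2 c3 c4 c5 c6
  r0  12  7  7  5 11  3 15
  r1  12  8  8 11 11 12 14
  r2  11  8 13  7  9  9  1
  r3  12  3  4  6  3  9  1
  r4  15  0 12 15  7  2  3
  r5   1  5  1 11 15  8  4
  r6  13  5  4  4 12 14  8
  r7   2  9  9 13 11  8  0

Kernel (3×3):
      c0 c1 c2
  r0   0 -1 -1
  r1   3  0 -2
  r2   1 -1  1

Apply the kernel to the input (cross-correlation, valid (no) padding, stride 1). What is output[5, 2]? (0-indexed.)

The receptive field on the input at this output position is [1 11 15 / 4 4 12 / 9 13 11]. Elementwise product with the kernel and sum: 11·-1 + 15·-1 + 4·3 + 12·-2 + 9·1 + 13·-1 + 11·1.

-31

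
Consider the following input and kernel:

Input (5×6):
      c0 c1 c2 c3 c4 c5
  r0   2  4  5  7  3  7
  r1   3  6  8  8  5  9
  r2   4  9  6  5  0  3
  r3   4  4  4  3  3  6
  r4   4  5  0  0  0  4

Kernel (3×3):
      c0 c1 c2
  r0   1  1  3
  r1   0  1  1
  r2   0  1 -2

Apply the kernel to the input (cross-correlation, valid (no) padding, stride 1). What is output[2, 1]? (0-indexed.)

37

The receptive field on the input at this output position is [9 6 5 / 4 4 3 / 5 0 0]. Elementwise product with the kernel and sum: 9·1 + 6·1 + 5·3 + 4·1 + 3·1 + 0·1 + 0·-2.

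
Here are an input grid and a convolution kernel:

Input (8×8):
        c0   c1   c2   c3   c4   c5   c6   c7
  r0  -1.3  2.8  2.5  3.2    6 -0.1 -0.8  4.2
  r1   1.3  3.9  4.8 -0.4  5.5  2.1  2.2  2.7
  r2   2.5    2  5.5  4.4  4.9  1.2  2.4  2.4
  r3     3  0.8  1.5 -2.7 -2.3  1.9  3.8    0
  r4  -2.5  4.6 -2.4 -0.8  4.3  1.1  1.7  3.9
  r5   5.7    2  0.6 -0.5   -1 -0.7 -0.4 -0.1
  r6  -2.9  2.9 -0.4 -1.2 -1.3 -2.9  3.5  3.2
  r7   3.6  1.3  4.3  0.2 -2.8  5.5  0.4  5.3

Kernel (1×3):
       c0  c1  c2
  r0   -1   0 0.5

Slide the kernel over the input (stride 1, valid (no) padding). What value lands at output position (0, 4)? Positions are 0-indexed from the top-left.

The receptive field on the input at this output position is [6 -0.1 -0.8]. Elementwise product with the kernel and sum: 6·-1 + -0.8·0.5.

-6.4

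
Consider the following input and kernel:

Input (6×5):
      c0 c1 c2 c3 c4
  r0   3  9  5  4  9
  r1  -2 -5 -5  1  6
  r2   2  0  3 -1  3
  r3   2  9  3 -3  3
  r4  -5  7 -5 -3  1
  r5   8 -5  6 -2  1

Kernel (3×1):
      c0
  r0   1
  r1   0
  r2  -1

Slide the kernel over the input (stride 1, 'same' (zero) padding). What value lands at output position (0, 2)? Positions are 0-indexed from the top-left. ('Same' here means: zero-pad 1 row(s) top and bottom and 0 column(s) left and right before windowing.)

5

The receptive field on the zero-padded input at this output position is [0 / 5 / -5]. Elementwise product with the kernel and sum: 0·1 + -5·-1.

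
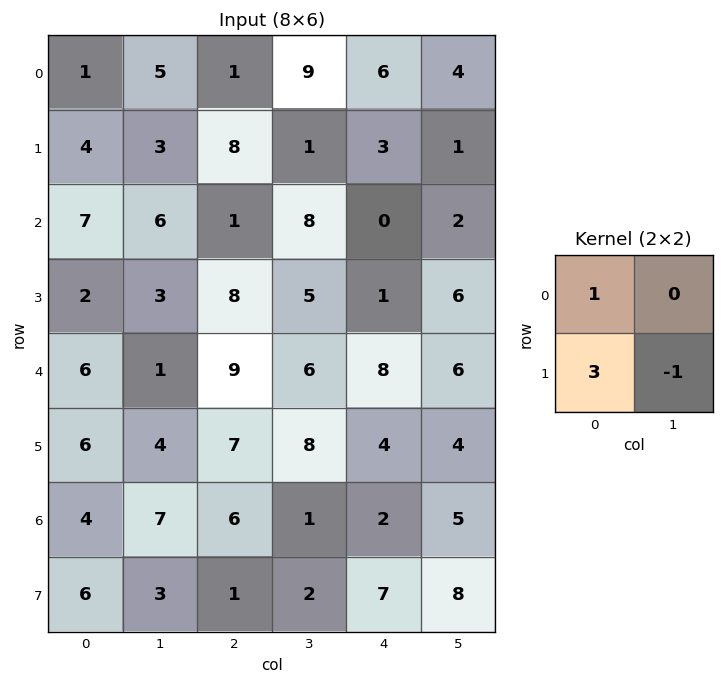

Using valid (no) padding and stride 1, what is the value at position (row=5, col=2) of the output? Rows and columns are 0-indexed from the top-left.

24

The receptive field on the input at this output position is [7 8 / 6 1]. Elementwise product with the kernel and sum: 7·1 + 6·3 + 1·-1.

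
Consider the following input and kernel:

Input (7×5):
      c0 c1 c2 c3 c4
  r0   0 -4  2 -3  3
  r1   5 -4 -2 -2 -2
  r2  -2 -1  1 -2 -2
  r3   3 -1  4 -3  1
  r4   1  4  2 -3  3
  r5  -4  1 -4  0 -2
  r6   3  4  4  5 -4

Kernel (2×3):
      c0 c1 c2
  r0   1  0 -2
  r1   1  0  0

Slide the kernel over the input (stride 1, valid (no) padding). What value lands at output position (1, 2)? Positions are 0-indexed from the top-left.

3

The receptive field on the input at this output position is [-2 -2 -2 / 1 -2 -2]. Elementwise product with the kernel and sum: -2·1 + -2·-2 + 1·1.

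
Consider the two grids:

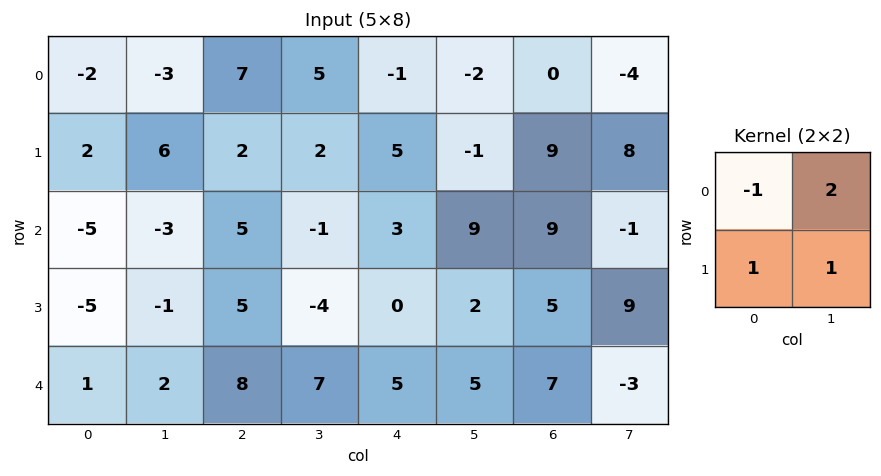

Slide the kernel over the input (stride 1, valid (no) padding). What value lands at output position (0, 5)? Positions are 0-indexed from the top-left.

10

The receptive field on the input at this output position is [-2 0 / -1 9]. Elementwise product with the kernel and sum: -2·-1 + 0·2 + -1·1 + 9·1.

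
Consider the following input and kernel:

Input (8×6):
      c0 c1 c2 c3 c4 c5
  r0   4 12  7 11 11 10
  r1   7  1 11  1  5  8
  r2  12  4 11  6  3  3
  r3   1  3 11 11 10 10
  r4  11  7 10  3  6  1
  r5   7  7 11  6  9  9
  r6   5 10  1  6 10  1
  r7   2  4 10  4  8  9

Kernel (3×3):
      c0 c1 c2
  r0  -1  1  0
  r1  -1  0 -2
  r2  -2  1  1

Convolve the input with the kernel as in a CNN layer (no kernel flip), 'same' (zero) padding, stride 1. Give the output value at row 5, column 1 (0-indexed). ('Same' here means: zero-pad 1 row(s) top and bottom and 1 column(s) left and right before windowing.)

The receptive field on the zero-padded input at this output position is [11 7 10 / 7 7 11 / 5 10 1]. Elementwise product with the kernel and sum: 11·-1 + 7·1 + 7·-1 + 11·-2 + 5·-2 + 10·1 + 1·1.

-32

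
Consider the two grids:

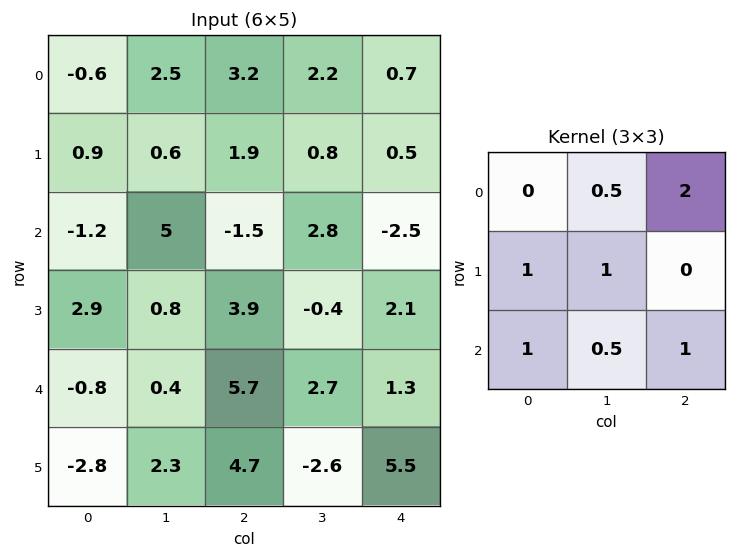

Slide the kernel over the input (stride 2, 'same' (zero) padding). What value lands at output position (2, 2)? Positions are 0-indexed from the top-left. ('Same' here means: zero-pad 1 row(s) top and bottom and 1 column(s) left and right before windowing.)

5.2

The receptive field on the zero-padded input at this output position is [-0.4 2.1 0 / 2.7 1.3 0 / -2.6 5.5 0]. Elementwise product with the kernel and sum: 2.1·0.5 + 0·2 + 2.7·1 + 1.3·1 + -2.6·1 + 5.5·0.5 + 0·1.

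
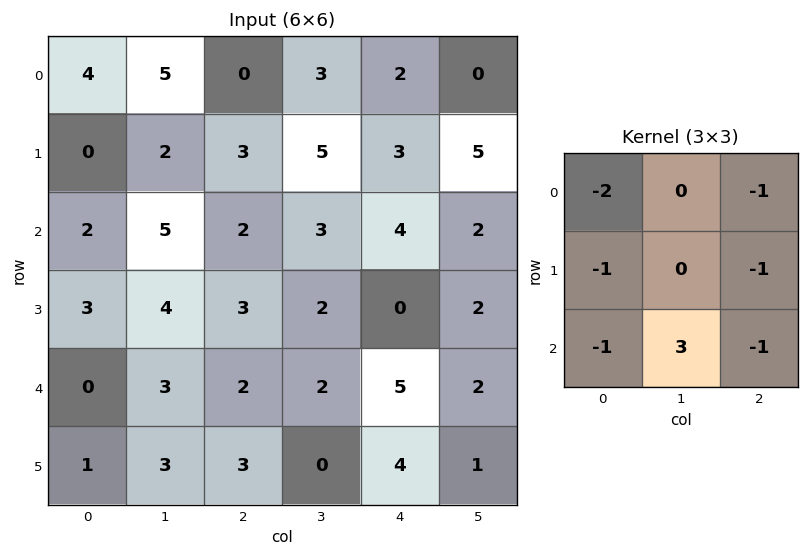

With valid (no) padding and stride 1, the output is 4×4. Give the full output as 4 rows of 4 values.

Output[0,0]: The receptive field on the input at this output position is [4 5 0 / 0 2 3 / 2 5 2]. Elementwise product with the kernel and sum: 4·-2 + 0·-1 + 0·-1 + 3·-1 + 2·-1 + 5·3 + 2·-1.

0 -22 -5 -9
-1 -14 -12 -24
-5 -18 -12 -1
-6 -9 -20 1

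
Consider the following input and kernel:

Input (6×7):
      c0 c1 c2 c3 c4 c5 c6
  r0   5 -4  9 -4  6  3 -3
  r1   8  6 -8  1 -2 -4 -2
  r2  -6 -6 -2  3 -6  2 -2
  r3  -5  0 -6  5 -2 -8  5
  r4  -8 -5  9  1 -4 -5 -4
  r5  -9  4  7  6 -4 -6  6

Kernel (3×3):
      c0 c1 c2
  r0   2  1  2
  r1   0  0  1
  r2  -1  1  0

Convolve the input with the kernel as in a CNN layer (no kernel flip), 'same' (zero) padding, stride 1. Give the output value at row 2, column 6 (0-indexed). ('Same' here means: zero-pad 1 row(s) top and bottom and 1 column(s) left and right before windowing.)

3

The receptive field on the zero-padded input at this output position is [-4 -2 0 / 2 -2 0 / -8 5 0]. Elementwise product with the kernel and sum: -4·2 + -2·1 + 0·2 + 0·1 + -8·-1 + 5·1.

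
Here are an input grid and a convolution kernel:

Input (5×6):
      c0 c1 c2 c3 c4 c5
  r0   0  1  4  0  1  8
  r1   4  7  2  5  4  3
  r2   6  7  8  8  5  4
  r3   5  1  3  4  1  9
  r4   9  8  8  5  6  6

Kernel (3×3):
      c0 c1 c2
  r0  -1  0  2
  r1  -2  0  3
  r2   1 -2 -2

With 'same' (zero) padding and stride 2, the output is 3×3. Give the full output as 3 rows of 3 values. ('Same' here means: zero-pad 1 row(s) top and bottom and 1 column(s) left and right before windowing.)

Output[0,0]: The receptive field on the zero-padded input at this output position is [0 0 0 / 0 0 1 / 0 4 7]. Elementwise product with the kernel and sum: 0·-1 + 0·2 + 0·-2 + 1·3 + 0·1 + 4·-2 + 7·-2.
Output[0,1]: The receptive field on the zero-padded input at this output position is [0 0 0 / 1 4 0 / 7 2 5]. Elementwise product with the kernel and sum: 0·-1 + 0·2 + 1·-2 + 0·3 + 7·1 + 2·-2 + 5·-2.

-19 -9 15
23 0 -19
26 6 22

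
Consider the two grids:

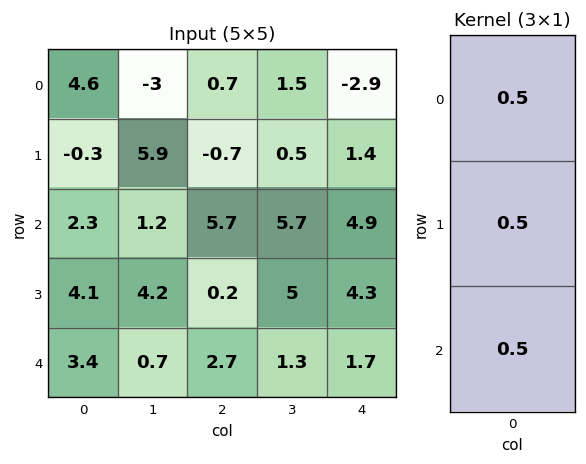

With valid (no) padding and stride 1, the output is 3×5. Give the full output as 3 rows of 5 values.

Output[0,0]: The receptive field on the input at this output position is [4.6 / -0.3 / 2.3]. Elementwise product with the kernel and sum: 4.6·0.5 + -0.3·0.5 + 2.3·0.5.
Output[0,1]: The receptive field on the input at this output position is [-3 / 5.9 / 1.2]. Elementwise product with the kernel and sum: -3·0.5 + 5.9·0.5 + 1.2·0.5.

3.3 2.05 2.85 3.85 1.7
3.05 5.65 2.6 5.6 5.3
4.9 3.05 4.3 6 5.45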